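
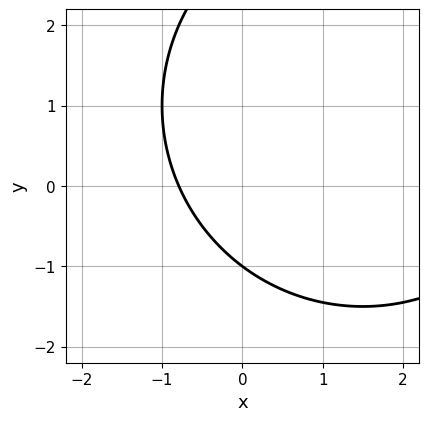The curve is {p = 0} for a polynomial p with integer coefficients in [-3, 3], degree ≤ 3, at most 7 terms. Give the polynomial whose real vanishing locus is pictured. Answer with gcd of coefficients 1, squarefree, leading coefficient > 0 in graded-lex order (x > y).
x^2 + y^2 - 3*x - 2*y - 3

Degree: no degree-1 curve has this shape, so deg p = 2.
Checking where it meets the axes: one y-axis crossing is at y = -1.
Together with the visible shape, these determine p as stated.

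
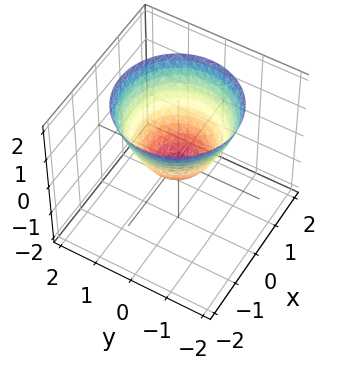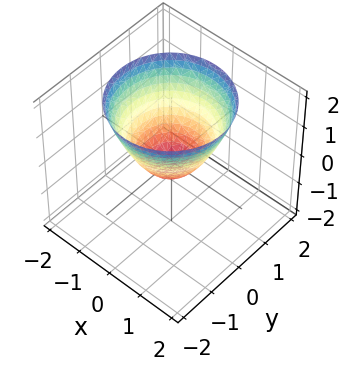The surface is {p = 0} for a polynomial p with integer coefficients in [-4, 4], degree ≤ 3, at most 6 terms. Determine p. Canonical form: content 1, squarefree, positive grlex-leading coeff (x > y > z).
3*x^2 + 3*y^2 - 3*z - 1

(a) deg p = 2.
(b) Symmetry: the z-axis is an axis of rotation, so x and y enter only as x² + y².
(c) Checking where it meets the axes: a circular section at z = 2 has radius between 1 and 2.
(d) Assembling these constraints gives the stated polynomial.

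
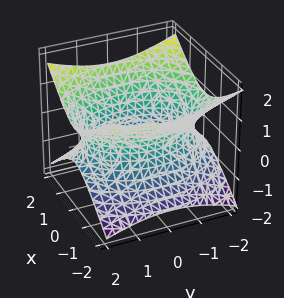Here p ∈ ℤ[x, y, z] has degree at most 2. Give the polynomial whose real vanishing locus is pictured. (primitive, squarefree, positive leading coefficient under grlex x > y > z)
2*x^2 + y^2 - 3*z^2 - 3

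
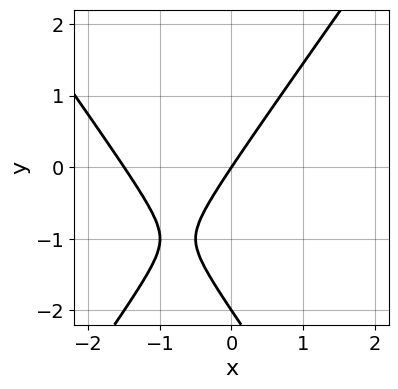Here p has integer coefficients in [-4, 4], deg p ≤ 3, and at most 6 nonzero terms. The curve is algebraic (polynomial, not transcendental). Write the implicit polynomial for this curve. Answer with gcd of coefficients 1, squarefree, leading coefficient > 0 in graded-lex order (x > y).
1. Degree: no degree-1 curve has this shape, so deg p = 2.
2. Against the integer gridlines: the y-axis gridline crossings are at y ∈ {-2, 0}; one x-axis crossing is at x = 0.
3. Putting this together gives p.

2*x^2 - y^2 + 3*x - 2*y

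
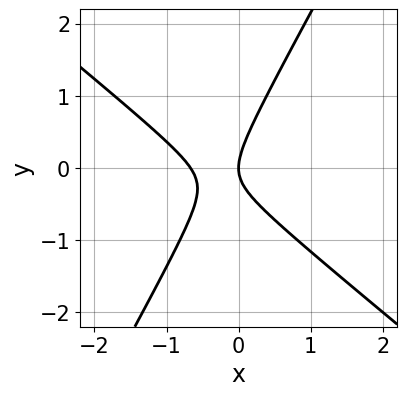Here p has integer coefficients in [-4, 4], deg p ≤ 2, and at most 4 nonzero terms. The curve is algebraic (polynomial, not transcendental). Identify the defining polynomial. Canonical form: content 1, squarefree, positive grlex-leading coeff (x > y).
(a) The degree is 2 — no degree-1 curve has this shape.
(b) Reading off the gridlines: it crosses the y-axis at the gridline y = 0; it crosses the x-axis at the gridline x = 0.
(c) The integer polynomial consistent with all of this is the stated p.

3*x^2 + 2*x*y - 2*y^2 + 2*x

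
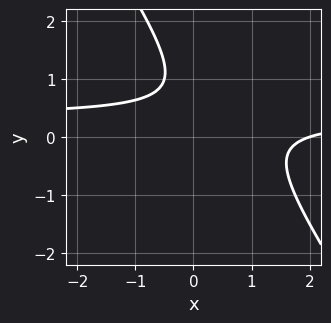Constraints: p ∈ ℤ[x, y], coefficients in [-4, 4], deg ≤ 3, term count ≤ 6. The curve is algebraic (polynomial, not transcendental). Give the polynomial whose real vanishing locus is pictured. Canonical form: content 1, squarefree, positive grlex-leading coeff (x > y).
3*x*y + 2*y^2 - x - 3*y + 2

(a) deg p = 2. A generic line meets the curve in up to 2 points.
(b) From the visible intercepts: one x-axis crossing is at x = 2; it misses every integer gridline on the y-axis.
(c) The integer polynomial consistent with all of this is the stated p.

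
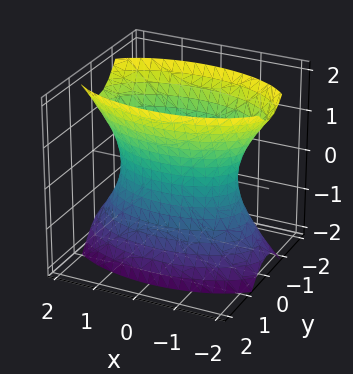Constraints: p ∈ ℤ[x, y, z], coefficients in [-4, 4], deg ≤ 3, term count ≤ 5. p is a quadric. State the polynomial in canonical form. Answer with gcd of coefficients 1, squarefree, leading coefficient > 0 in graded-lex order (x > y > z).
(a) Degree: one connected sheet with a waist; a quadric, so deg p = 2.
(b) Symmetries: the y ↦ −y reflection is a symmetry, so y appears only in even powers; mirror symmetry x ↦ −x ⇒ only even powers of x; the z ↦ −z reflection is a symmetry, so z appears only in even powers.
(c) Observable constraints: the surface avoids every integer z-axis point in the box.
(d) Together with the visible shape, these determine p as stated.

x^2 + 3*y^2 - z^2 - 2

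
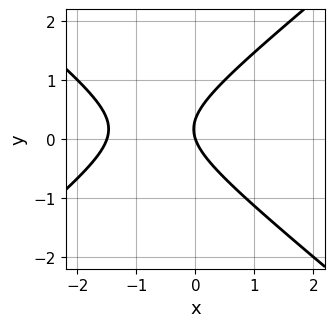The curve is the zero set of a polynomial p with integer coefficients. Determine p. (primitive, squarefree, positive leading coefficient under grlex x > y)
2*x^2 - 3*y^2 + 3*x + y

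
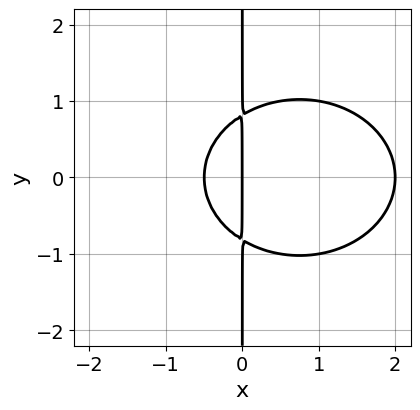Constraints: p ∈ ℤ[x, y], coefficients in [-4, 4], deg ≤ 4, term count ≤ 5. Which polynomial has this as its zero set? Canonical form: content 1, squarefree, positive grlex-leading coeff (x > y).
The degree is 3 — the shape is more complex than any degree-2 curve.
Symmetries: it's symmetric under y → −y, forcing even powers of y.
Reading off the gridlines: the x-axis gridline crossings are at x ∈ {0, 2}; every point of the y-axis in the box is on the curve.
The integer polynomial consistent with all of this is the stated p.

2*x^3 + 3*x*y^2 - 3*x^2 - 2*x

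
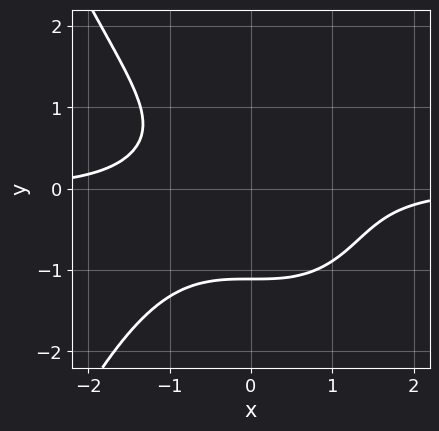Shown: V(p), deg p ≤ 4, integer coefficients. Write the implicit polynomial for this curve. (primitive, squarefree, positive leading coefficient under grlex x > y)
2*x^3*y + 3*y^3 - y + 3

deg p = 4. A generic line meets the curve in up to 4 points.
Observable constraints: the curve avoids every integer x-axis point in the box.
Together with the visible shape, these determine p as stated.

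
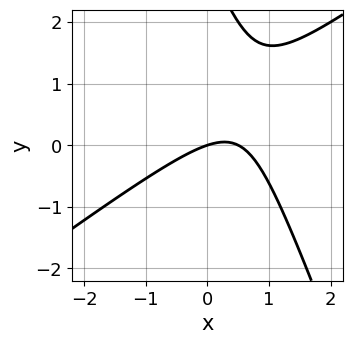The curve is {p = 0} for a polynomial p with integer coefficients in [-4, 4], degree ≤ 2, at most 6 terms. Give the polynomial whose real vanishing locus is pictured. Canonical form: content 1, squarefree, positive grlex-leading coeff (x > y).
2*x^2 - 2*x*y - y^2 - x + 3*y

Degree: a generic line meets the curve in up to 2 points, so deg p = 2.
From the visible intercepts: one x-axis crossing is at x = 0; it meets the y-axis at y = 0 (among the integer gridlines).
These observations pin down the coefficients.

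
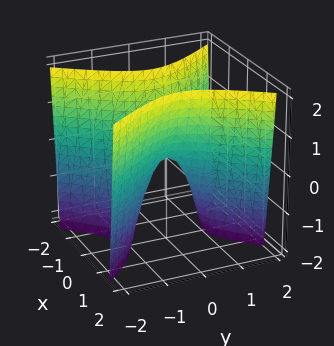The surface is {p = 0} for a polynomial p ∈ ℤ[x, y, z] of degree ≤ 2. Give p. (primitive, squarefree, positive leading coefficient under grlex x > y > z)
First, deg p = 2. A saddle surface; a quadric.
Then, symmetries: the x ↦ −x reflection is a symmetry, so x appears only in even powers; mirror symmetry y ↦ −y ⇒ only even powers of y.
Next, from the axis intercepts and sections: it crosses the y-axis at the gridline y = 0; it meets the x-axis at x = 0 (among the integer gridlines).
Finally, together with the visible shape, these determine p as stated.

3*x^2 - 2*y^2 - z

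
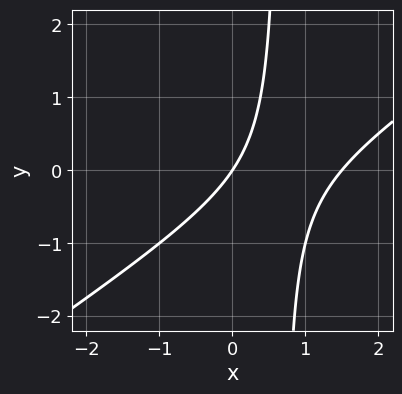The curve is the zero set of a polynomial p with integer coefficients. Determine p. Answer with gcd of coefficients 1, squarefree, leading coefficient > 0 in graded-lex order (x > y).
1. Degree: no degree-1 curve has this shape, so deg p = 2.
2. Checking where it meets the axes: one x-axis crossing is at x = 0; it crosses the y-axis at the gridline y = 0.
3. Together with the visible shape, these determine p as stated.

2*x^2 - 3*x*y - 3*x + 2*y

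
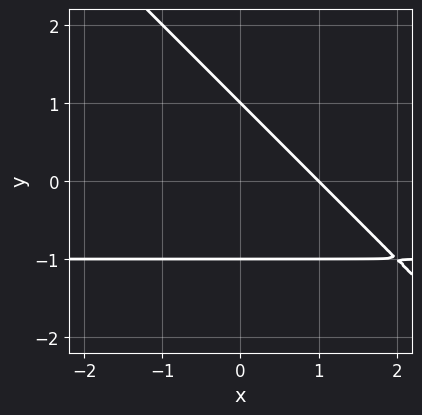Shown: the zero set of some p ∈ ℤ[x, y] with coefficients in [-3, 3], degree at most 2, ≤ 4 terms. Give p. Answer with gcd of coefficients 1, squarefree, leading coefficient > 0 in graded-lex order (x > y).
(a) Degree: no degree-1 curve has this shape, so deg p = 2.
(b) From the visible intercepts: among the integer gridlines, it crosses the y-axis at y ∈ {-1, 1}; it meets the x-axis at x = 1 (among the integer gridlines).
(c) Solving for integer coefficients yields p as stated.

x*y + y^2 + x - 1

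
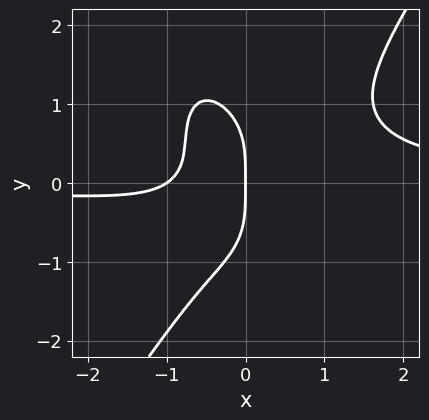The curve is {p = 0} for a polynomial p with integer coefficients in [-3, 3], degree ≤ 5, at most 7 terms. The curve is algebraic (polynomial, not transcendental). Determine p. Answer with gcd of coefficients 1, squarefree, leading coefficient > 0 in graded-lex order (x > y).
3*x^3*y - y^4 - 2*x*y^2 - 2*x^2 - 2*x

Degree: a generic line meets the curve in up to 4 points, so deg p = 4.
Against the integer gridlines: the x-axis gridline crossings are at x ∈ {-1, 0}; it crosses the y-axis at the gridline y = 0.
Putting this together gives p.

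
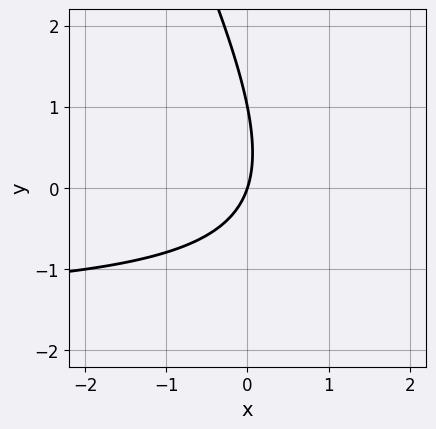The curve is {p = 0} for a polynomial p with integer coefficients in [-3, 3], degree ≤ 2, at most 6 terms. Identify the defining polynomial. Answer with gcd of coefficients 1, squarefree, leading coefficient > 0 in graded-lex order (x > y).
The degree is 2 — a generic line meets the curve in up to 2 points.
Reading off the gridlines: the y-axis gridline crossings are at y ∈ {0, 1}; it meets the x-axis at x = 0 (among the integer gridlines).
Together with the visible shape, these determine p as stated.

2*x*y + y^2 + 3*x - y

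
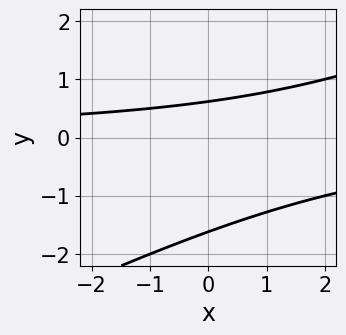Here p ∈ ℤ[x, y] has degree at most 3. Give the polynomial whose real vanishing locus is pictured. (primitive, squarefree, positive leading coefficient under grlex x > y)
x*y - 2*y^2 - 2*y + 2

First, deg p = 2.
Next, from the visible intercepts: the curve avoids every integer x-axis point in the box.
Finally, solving for integer coefficients yields p as stated.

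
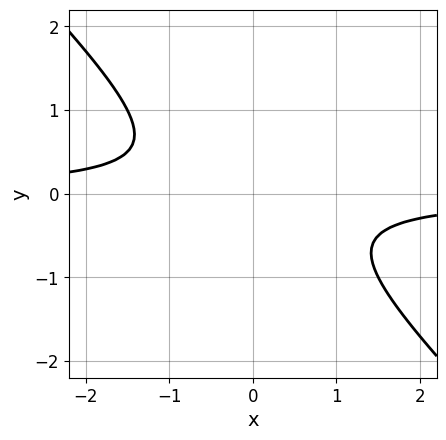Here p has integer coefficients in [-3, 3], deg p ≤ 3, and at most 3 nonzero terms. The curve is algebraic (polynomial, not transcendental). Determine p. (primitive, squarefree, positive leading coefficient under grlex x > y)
(a) Degree: no degree-1 curve has this shape, so deg p = 2.
(b) Observable constraints: it misses every integer gridline on the x-axis; the curve avoids every integer y-axis point in the box.
(c) Matching integer coefficients to the picture gives p.

2*x*y + 2*y^2 + 1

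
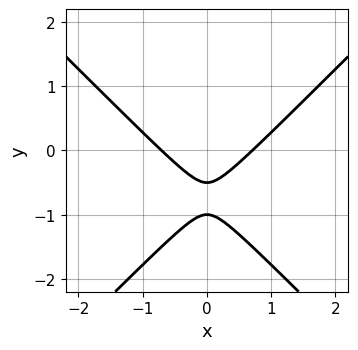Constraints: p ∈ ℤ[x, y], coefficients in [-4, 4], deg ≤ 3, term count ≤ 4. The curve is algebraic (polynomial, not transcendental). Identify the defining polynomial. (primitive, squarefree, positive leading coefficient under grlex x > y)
2*x^2 - 2*y^2 - 3*y - 1

(a) deg p = 2. A generic line meets the curve in up to 2 points.
(b) Symmetries: mirror symmetry x ↦ −x ⇒ only even powers of x.
(c) Checking where it meets the axes: it crosses the y-axis at the gridline y = -1.
(d) These observations pin down the coefficients.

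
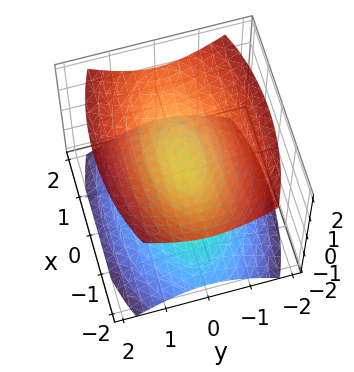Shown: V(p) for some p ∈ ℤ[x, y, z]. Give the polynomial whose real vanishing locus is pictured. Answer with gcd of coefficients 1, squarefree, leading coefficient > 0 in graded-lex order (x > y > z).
I count 2 distinct pieces. Treating them together as one polynomial.
deg p = 2. Two separate bowl-shaped sheets opening away from each other; a quadric.
Symmetries: the z ↦ −z reflection is a symmetry, so z appears only in even powers; it's symmetric under x → −x, forcing even powers of x; it's symmetric under y → −y, forcing even powers of y.
Checking where it meets the axes: no x-intercept at any integer in the box; it misses every integer gridline on the y-axis.
Fitting integer coefficients to these (and the overall shape) gives p.

x^2 + 3*y^2 - 3*z^2 + 1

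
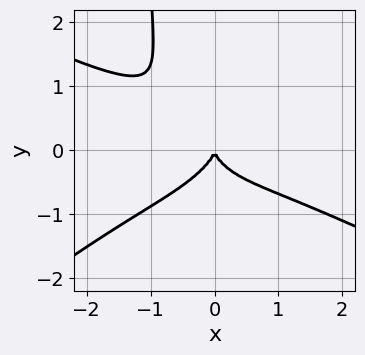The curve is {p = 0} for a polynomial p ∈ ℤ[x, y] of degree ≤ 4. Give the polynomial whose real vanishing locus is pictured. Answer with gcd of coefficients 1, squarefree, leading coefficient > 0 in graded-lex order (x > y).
(a) The degree is 4 — a generic line meets the curve in up to 4 points.
(b) Against the integer gridlines: one y-axis crossing is at y = 0; it crosses the x-axis at the gridline x = 0.
(c) Together with the visible shape, these determine p as stated.

x^4 - 3*x^2*y^2 + 2*x*y^3 + 3*y^3 + 2*x^2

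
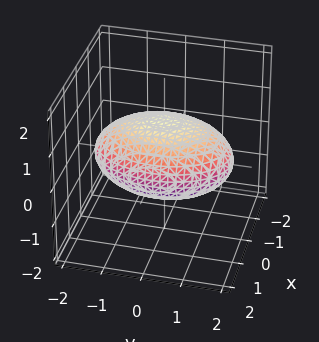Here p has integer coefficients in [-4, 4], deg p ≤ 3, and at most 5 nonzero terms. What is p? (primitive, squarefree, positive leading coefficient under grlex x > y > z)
The degree is 2 — a closed, bounded, convex surface; a quadric.
Symmetries: it's symmetric under y → −y, forcing even powers of y; it's symmetric under z → −z, forcing even powers of z; the x ↦ −x reflection is a symmetry, so x appears only in even powers.
From the visible intercepts: among the integer gridlines, it crosses the z-axis at z ∈ {-1, 1}.
These observations pin down the coefficients.

2*x^2 + y^2 + 3*z^2 - 3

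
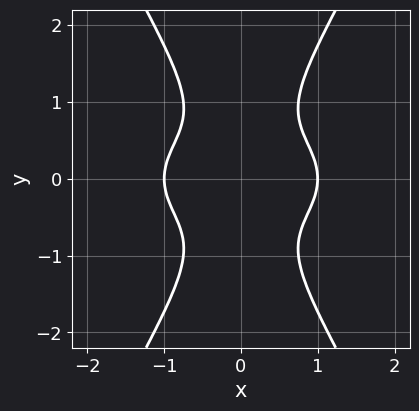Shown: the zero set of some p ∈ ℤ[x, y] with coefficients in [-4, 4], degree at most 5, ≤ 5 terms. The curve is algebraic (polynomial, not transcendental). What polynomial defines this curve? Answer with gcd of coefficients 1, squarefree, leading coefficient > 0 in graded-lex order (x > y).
x^4 + 3*x^2*y^2 - y^4 - 1

(a) The degree is 4 — no degree-3 curve has this shape.
(b) Symmetries: mirror symmetry x ↦ −x ⇒ only even powers of x; it's symmetric under y → −y, forcing even powers of y.
(c) Against the integer gridlines: no y-intercept at any integer in the box; among the integer gridlines, it crosses the x-axis at x ∈ {-1, 1}.
(d) Fitting integer coefficients to these (and the overall shape) gives p.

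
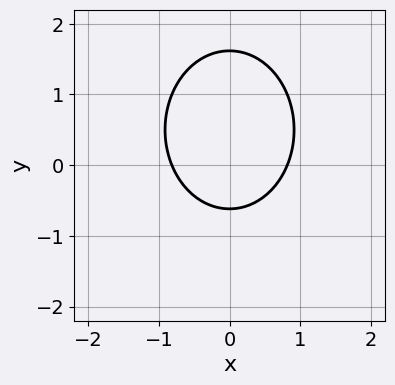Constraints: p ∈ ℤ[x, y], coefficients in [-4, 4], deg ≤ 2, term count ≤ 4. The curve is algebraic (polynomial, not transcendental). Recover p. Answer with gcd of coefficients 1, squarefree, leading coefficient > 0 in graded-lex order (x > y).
deg p = 2. A generic line meets the curve in up to 2 points.
Symmetries: mirror symmetry x ↦ −x ⇒ only even powers of x.
Fitting integer coefficients to these (and the overall shape) gives p.

3*x^2 + 2*y^2 - 2*y - 2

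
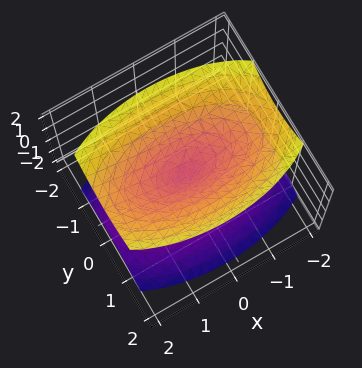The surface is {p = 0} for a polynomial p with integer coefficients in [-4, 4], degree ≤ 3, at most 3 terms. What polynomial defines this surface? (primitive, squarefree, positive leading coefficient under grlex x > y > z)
The picture has 2 separate pieces. Treating them together as one polynomial.
Degree: a double cone through the origin; a quadric, so deg p = 2.
Symmetries: mirror symmetry z ↦ −z ⇒ only even powers of z; it's symmetric under y → −y, forcing even powers of y; it's symmetric under x → −x, forcing even powers of x.
Observable constraints: it meets the y-axis at y = 0 (among the integer gridlines); it crosses the x-axis at the gridline x = 0; it meets the z-axis at z = 0 (among the integer gridlines).
These observations pin down the coefficients.

x^2 + 3*y^2 - 2*z^2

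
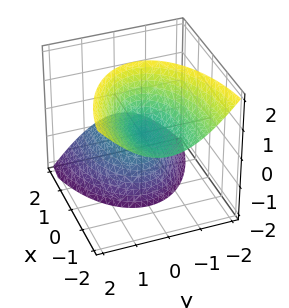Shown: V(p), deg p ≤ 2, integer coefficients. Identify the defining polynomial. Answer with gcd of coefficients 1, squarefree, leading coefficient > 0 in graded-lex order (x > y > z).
(a) I count 2 distinct pieces. They look like related sheets of one shape, so recover p as a whole.
(b) deg p = 2. The shape is more complex than any degree-1 surface.
(c) From the axis intercepts and sections: it crosses the z-axis at the gridline z = 0; it crosses the x-axis at the gridline x = 0; one y-axis crossing is at y = 0.
(d) Together with the visible shape, these determine p as stated.

x^2 + 3*x*z + 3*y^2 - z^2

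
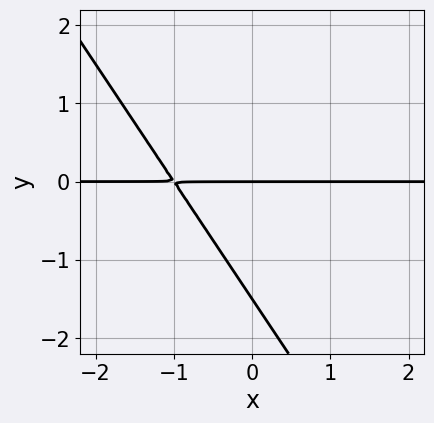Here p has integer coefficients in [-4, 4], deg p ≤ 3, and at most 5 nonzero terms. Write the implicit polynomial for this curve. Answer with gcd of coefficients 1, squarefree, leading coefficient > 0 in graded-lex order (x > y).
3*x*y + 2*y^2 + 3*y

(a) Degree: a generic line meets the curve in up to 2 points, so deg p = 2.
(b) Against the integer gridlines: the visible x-axis segment lies entirely on the curve; one y-axis crossing is at y = 0.
(c) Together with the visible shape, these determine p as stated.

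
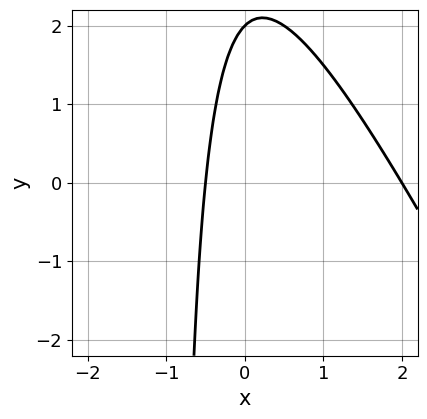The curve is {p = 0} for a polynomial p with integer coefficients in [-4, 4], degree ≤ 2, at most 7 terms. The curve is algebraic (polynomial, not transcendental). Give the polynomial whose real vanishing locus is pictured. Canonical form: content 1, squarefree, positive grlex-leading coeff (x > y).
First, deg p = 2.
Then, from the visible intercepts: it crosses the y-axis at the gridline y = 2; it meets the x-axis at x = 2 (among the integer gridlines).
Finally, together with the visible shape, these determine p as stated.

2*x^2 + x*y - 3*x + y - 2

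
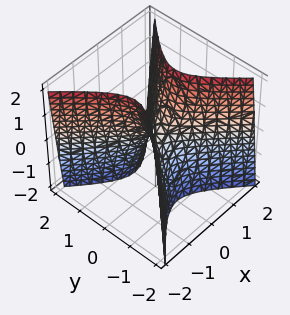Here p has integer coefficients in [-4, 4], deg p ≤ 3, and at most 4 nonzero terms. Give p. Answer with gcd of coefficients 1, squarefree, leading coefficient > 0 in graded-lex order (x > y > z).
(a) The degree is 2 — a saddle surface; a quadric.
(b) Symmetries: mirror symmetry x ↦ −x ⇒ only even powers of x; it's symmetric under y → −y, forcing even powers of y.
(c) From the axis intercepts and sections: it crosses the z-axis at the gridline z = 0; it meets the x-axis at x = 0 (among the integer gridlines); it crosses the y-axis at the gridline y = 0.
(d) Solving for integer coefficients yields p as stated.

3*x^2 - 3*y^2 - z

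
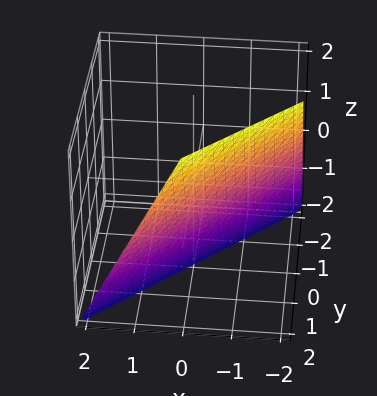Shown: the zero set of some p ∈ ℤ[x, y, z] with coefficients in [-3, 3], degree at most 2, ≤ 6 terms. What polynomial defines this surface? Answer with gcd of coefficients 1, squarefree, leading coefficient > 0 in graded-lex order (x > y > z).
First, deg p = 1. Every cross-section is a straight line — this is a plane.
Next, from the visible intercepts: it meets the z-axis at z = -2 (among the integer gridlines); it crosses the y-axis at the gridline y = 1; it meets the x-axis at x = -1 (among the integer gridlines).
Finally, fitting integer coefficients to these (and the overall shape) gives p.

2*x - 2*y + z + 2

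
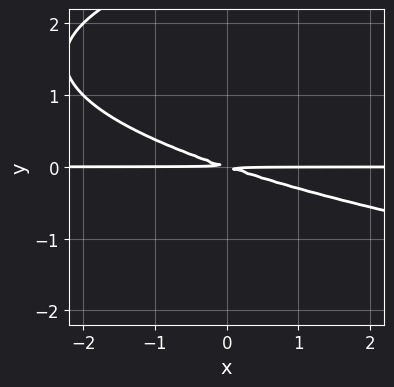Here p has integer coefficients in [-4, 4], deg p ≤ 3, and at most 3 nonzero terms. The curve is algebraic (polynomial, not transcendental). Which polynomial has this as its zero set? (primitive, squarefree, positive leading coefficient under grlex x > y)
y^3 - x*y - 3*y^2

The degree is 3 — the shape is more complex than any degree-2 curve.
From the visible intercepts: every point of the x-axis in the box is on the curve.
Assembling these constraints gives the stated polynomial.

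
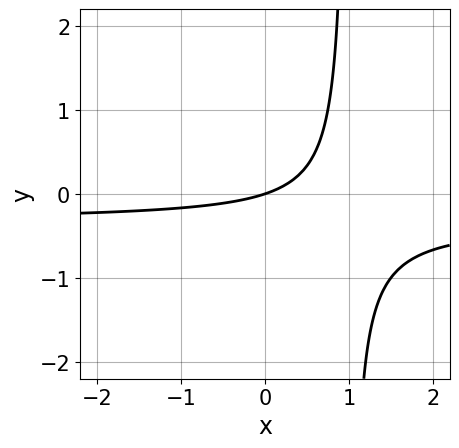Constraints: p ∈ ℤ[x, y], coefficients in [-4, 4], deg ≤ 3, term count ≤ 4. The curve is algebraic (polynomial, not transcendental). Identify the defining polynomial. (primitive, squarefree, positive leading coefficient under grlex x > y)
3*x*y + x - 3*y

First, degree: no degree-1 curve has this shape, so deg p = 2.
Next, reading off the gridlines: it crosses the y-axis at the gridline y = 0; it crosses the x-axis at the gridline x = 0.
Finally, the integer polynomial consistent with all of this is the stated p.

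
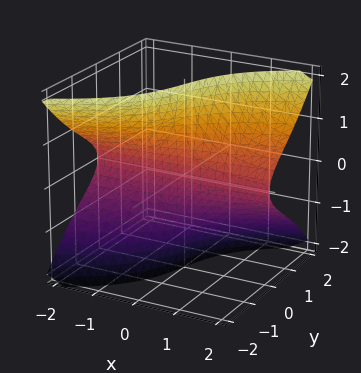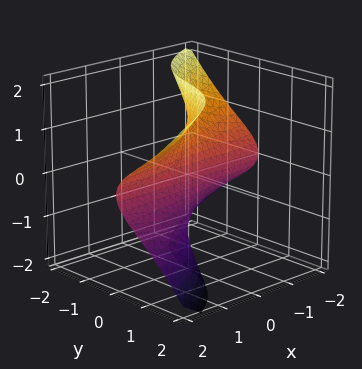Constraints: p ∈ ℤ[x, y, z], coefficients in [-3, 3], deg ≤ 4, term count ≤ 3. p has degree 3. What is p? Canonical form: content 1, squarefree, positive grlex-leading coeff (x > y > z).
2*x*z^2 - y^3 - 3*y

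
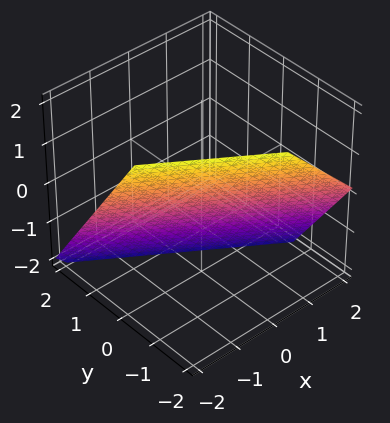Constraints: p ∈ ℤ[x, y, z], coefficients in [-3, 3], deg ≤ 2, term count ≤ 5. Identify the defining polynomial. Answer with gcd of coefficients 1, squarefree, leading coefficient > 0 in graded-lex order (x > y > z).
(a) The degree is 1 — every cross-section is a straight line — this is a plane.
(b) Observable constraints: it meets the z-axis at z = -1 (among the integer gridlines); it meets the x-axis at x = -1 (among the integer gridlines).
(c) Solving for integer coefficients yields p as stated.

2*x + 3*y + 2*z + 2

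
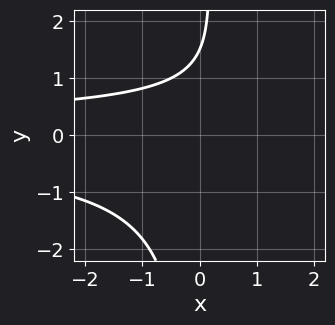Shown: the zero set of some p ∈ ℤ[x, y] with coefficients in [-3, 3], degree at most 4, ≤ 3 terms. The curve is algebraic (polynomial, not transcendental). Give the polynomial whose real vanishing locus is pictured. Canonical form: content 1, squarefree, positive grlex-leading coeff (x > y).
(a) The degree is 3 — a generic line meets the curve in up to 3 points.
(b) From the visible intercepts: the curve avoids every integer x-axis point in the box.
(c) Fitting integer coefficients to these (and the overall shape) gives p.

2*x*y^2 - 2*y + 3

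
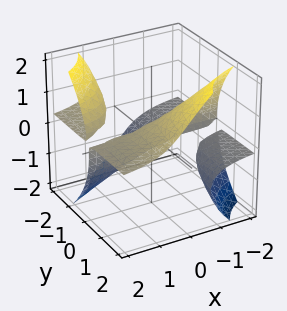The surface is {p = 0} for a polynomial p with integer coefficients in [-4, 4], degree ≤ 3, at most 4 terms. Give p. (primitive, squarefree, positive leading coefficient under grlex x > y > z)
2*x*y*z + z^3 - y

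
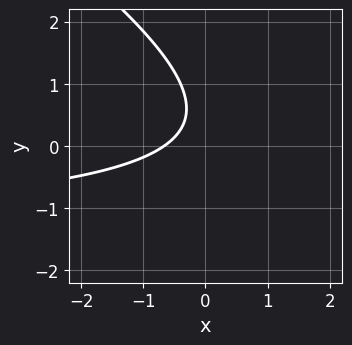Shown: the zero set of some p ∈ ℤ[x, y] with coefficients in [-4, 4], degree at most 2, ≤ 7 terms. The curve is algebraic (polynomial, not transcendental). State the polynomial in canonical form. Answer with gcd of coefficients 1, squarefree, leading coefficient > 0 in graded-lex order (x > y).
2*x*y + 3*y^2 + 3*x - 3*y + 2

(a) Degree: a generic line meets the curve in up to 2 points, so deg p = 2.
(b) Against the integer gridlines: it misses every integer gridline on the y-axis.
(c) Putting this together gives p.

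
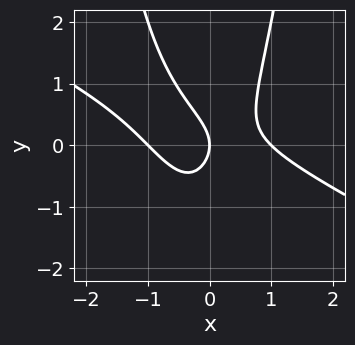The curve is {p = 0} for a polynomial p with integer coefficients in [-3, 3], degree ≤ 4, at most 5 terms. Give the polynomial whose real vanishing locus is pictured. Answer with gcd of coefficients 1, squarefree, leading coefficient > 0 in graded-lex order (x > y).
1. Degree: a generic line meets the curve in up to 3 points, so deg p = 3.
2. Against the integer gridlines: it meets the y-axis at y = 0 (among the integer gridlines); the x-axis gridline crossings are at x ∈ {-1, 0, 1}.
3. Assembling these constraints gives the stated polynomial.

x^3 + 2*x^2*y - y^2 - x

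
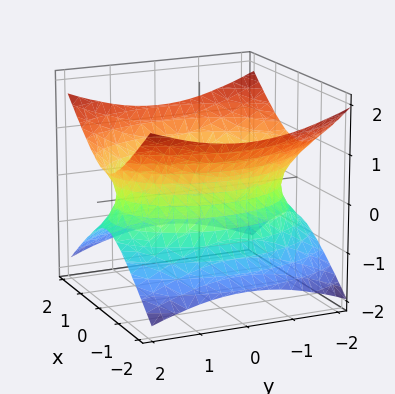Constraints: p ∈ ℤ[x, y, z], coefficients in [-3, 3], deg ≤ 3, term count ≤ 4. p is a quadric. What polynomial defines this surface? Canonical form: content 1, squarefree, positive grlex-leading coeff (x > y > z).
(a) The degree is 2 — one connected sheet with a waist; a quadric.
(b) Symmetries: the y ↦ −y reflection is a symmetry, so y appears only in even powers; the z ↦ −z reflection is a symmetry, so z appears only in even powers; mirror symmetry x ↦ −x ⇒ only even powers of x.
(c) Observable constraints: it misses every integer gridline on the z-axis.
(d) Fitting integer coefficients to these (and the overall shape) gives p.

2*x^2 + y^2 - 3*z^2 - 3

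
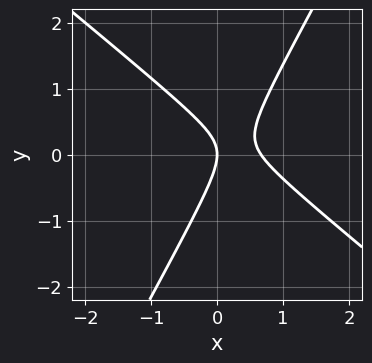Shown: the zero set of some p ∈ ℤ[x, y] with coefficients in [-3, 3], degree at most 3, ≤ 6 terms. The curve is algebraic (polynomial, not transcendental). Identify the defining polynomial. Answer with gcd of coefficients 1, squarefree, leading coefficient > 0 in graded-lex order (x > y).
1. The degree is 2 — the shape is more complex than any degree-1 curve.
2. From the axis intercepts and sections: one y-axis crossing is at y = 0; it meets the x-axis at x = 0 (among the integer gridlines).
3. Fitting integer coefficients to these (and the overall shape) gives p.

3*x^2 + 2*x*y - 2*y^2 - 2*x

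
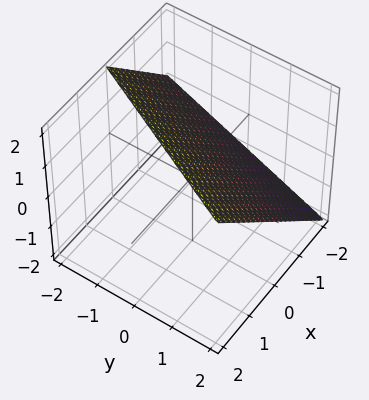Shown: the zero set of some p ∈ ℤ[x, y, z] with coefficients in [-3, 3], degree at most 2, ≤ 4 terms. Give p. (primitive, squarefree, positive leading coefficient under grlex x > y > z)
1. The degree is 1 — every cross-section is a straight line — this is a plane.
2. Against the integer gridlines: it crosses the x-axis at the gridline x = -1; it meets the z-axis at z = 1 (among the integer gridlines); one y-axis crossing is at y = 2.
3. Solving for integer coefficients yields p as stated.

2*x - y - 2*z + 2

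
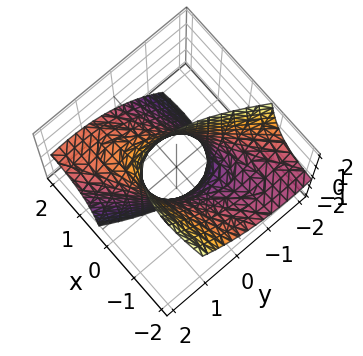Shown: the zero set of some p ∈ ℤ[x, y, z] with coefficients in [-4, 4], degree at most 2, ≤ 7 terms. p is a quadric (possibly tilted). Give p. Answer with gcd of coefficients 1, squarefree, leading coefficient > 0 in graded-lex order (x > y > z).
The degree is 2 — no degree-1 surface has this shape.
Reading off the gridlines: the surface avoids every integer z-axis point in the box; among the integer gridlines, it crosses the y-axis at y ∈ {-1, 1}.
The integer polynomial consistent with all of this is the stated p.

x^2 - 3*x*y + 3*x*z + 2*y^2 - 2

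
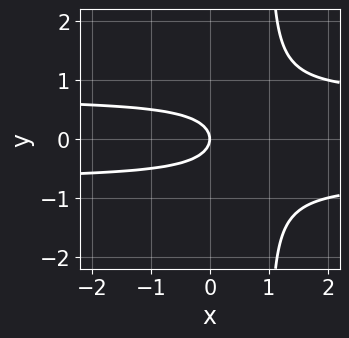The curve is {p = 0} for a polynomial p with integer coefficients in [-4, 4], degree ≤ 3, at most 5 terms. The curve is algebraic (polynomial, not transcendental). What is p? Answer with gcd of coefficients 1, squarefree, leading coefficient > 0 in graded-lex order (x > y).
2*x*y^2 - 2*y^2 - x

First, degree: a generic line meets the curve in up to 3 points, so deg p = 3.
Next, symmetries: it's symmetric under y → −y, forcing even powers of y.
Then, from the axis intercepts and sections: one x-axis crossing is at x = 0; it meets the y-axis at y = 0 (among the integer gridlines).
Finally, solving for integer coefficients yields p as stated.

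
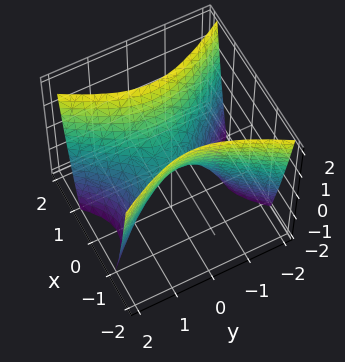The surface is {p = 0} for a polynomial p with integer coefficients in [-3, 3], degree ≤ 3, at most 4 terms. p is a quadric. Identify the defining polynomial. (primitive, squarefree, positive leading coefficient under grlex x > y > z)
First, deg p = 2. A hyperbolic paraboloid; a quadric.
Next, symmetries: mirror symmetry x ↦ −x ⇒ only even powers of x; mirror symmetry y ↦ −y ⇒ only even powers of y.
Then, reading off the gridlines: one z-axis crossing is at z = 0; it meets the y-axis at y = 0 (among the integer gridlines); it meets the x-axis at x = 0 (among the integer gridlines).
Finally, matching integer coefficients to the picture gives p.

2*x^2 - y^2 - z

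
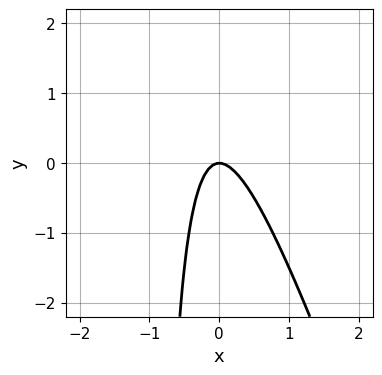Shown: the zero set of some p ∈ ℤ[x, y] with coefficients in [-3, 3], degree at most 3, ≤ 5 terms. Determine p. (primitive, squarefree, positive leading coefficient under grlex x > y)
3*x^2 + x*y + y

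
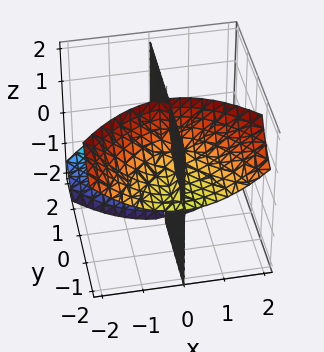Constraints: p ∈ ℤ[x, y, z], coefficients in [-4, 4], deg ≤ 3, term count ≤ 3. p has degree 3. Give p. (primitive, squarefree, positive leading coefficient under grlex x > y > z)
I count 3 distinct pieces.
Degree: a generic line meets the surface in up to 3 points, so deg p = 3.
From the axis intercepts and sections: every point of the z-axis in the box is on the surface; it crosses the x-axis at the gridline x = 0.
Solving for integer coefficients yields p as stated.

x^3 + 2*x*y*z + x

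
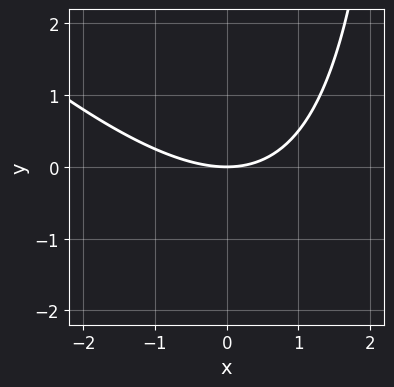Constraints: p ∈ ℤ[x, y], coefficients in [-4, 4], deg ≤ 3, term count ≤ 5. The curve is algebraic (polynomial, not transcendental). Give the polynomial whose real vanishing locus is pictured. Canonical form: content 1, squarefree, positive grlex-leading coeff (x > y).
x^2 + x*y - 3*y

Degree: a generic line meets the curve in up to 2 points, so deg p = 2.
Observable constraints: it meets the x-axis at x = 0 (among the integer gridlines); it crosses the y-axis at the gridline y = 0.
Solving for integer coefficients yields p as stated.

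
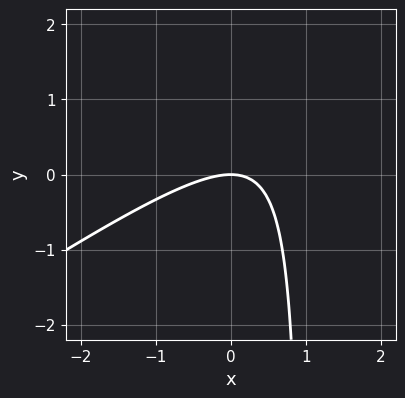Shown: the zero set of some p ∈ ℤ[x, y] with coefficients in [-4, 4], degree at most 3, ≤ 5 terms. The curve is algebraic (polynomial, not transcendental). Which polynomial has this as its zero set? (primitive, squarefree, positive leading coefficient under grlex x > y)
2*x^2 - 3*x*y + 3*y

1. deg p = 2. The shape is more complex than any degree-1 curve.
2. Reading off the gridlines: it crosses the x-axis at the gridline x = 0; it meets the y-axis at y = 0 (among the integer gridlines).
3. Putting this together gives p.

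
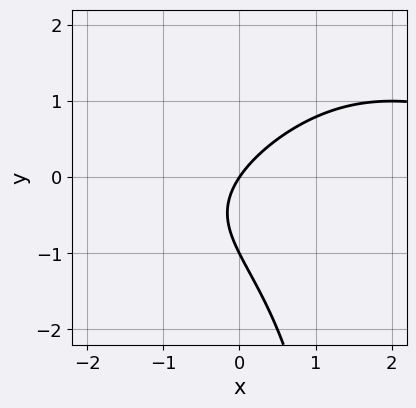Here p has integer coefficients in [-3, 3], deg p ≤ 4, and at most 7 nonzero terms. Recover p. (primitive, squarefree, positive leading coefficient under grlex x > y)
x^2*y - x*y^2 + 2*y^2 - 3*x + 2*y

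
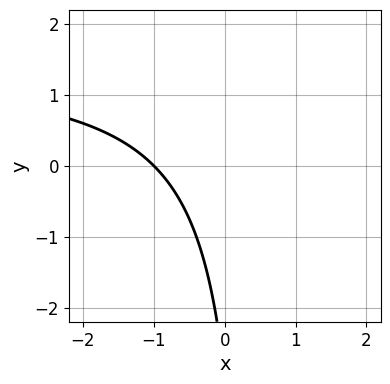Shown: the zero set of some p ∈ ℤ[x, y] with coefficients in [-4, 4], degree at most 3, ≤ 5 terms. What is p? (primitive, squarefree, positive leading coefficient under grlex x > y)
2*x*y - 3*x - y - 3

(a) deg p = 2. No degree-1 curve has this shape.
(b) Against the integer gridlines: no y-intercept at any integer in the box; one x-axis crossing is at x = -1.
(c) Solving for integer coefficients yields p as stated.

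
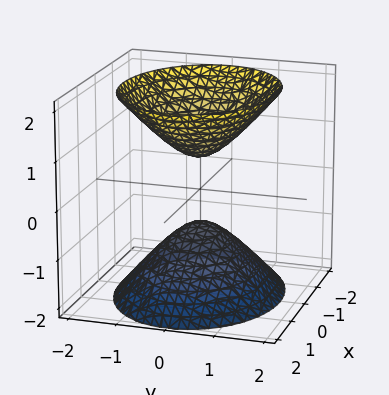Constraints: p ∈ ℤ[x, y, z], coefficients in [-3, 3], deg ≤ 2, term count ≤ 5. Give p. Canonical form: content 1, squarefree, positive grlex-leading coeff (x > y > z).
The picture has 2 separate pieces. They look like related sheets of one shape, so recover p as a whole.
deg p = 2. Two sheets facing apart; a quadric.
Symmetries: it's symmetric under x → −x, forcing even powers of x; the y ↦ −y reflection is a symmetry, so y appears only in even powers; mirror symmetry z ↦ −z ⇒ only even powers of z.
Reading off the gridlines: it misses every integer gridline on the y-axis; no x-intercept at any integer in the box.
Together with the visible shape, these determine p as stated.

2*x^2 + 3*y^2 - 2*z^2 + 1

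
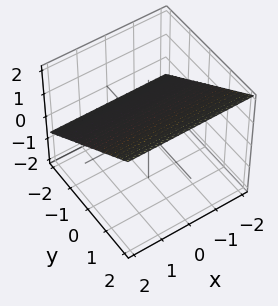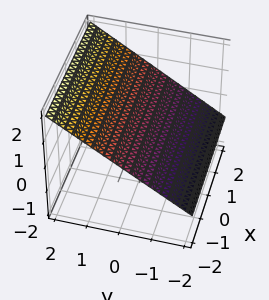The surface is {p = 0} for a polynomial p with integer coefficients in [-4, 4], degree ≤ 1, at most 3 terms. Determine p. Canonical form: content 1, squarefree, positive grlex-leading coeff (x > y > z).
2*y - 3*z + 2

(a) The degree is 1 — the surface is flat (a plane).
(b) Checking where it meets the axes: one y-axis crossing is at y = -1; it misses every integer gridline on the x-axis.
(c) The integer polynomial consistent with all of this is the stated p.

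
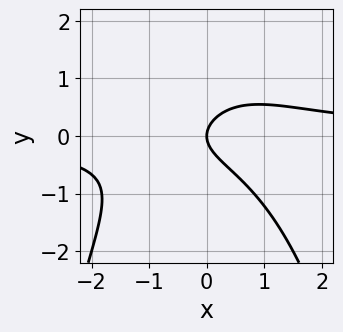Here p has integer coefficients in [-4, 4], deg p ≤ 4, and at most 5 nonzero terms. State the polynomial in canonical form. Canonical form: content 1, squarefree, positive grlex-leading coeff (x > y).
2*x^2*y + 3*y^2 - 2*x

(a) deg p = 3. The shape is more complex than any degree-2 curve.
(b) From the visible intercepts: it meets the x-axis at x = 0 (among the integer gridlines); it crosses the y-axis at the gridline y = 0.
(c) Matching integer coefficients to the picture gives p.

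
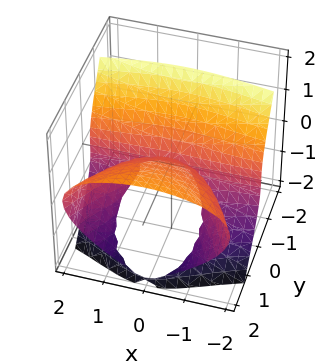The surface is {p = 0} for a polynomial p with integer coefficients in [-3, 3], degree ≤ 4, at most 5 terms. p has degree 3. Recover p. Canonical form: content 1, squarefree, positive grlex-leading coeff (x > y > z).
x^2*y + 3*y*z^2 + 2*z^3 - 2*y^2

First, degree: no degree-2 surface has this shape, so deg p = 3.
Then, from the axis intercepts and sections: it meets the z-axis at z = 0 (among the integer gridlines); the visible x-axis segment lies entirely on the surface; it meets the y-axis at y = 0 (among the integer gridlines).
Finally, fitting integer coefficients to these (and the overall shape) gives p.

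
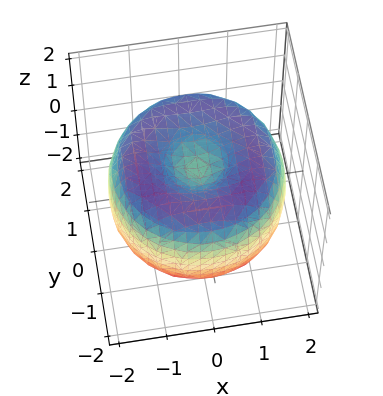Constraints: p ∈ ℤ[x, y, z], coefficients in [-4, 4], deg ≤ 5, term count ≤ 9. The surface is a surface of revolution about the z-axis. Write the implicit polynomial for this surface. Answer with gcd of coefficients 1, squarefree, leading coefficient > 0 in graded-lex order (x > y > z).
x^4 + 2*x^2*y^2 + y^4 - 3*x^2 - 3*y^2 + 2*z^2 - 1

1. deg p = 4. The shape is more complex than any degree-3 surface.
2. Symmetries: rotational symmetry about the z-axis ⇒ p depends on x, y only through x² + y².
3. From the visible intercepts: a circular section at z = -1 has radius between 0 and 1.
4. Matching integer coefficients to the picture gives p.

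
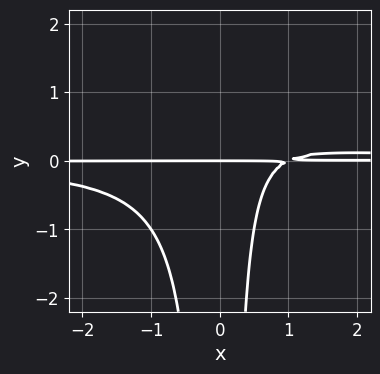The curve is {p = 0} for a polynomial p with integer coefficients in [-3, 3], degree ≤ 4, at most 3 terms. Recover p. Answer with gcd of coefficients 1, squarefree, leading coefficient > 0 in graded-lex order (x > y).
2*x^2*y^2 - x*y + y

deg p = 4. The shape is more complex than any degree-3 curve.
Against the integer gridlines: it crosses the y-axis at the gridline y = 0; the visible x-axis segment lies entirely on the curve.
Putting this together gives p.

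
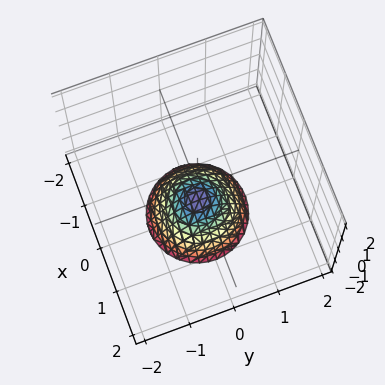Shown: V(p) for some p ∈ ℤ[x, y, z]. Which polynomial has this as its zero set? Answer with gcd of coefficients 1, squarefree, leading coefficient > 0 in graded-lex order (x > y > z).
1. deg p = 2. No degree-1 surface has this shape.
2. Symmetry: every cross-section ⟂ z is a circle, so x, y appear only via x² + y².
3. Checking where it meets the axes: a circular section at z = -2 has radius exactly 1; it meets the z-axis at z = -1 (among the integer gridlines); no x-intercept at any integer in the box; it misses every integer gridline on the y-axis.
4. Together with the visible shape, these determine p as stated.

x^2 + y^2 + z + 1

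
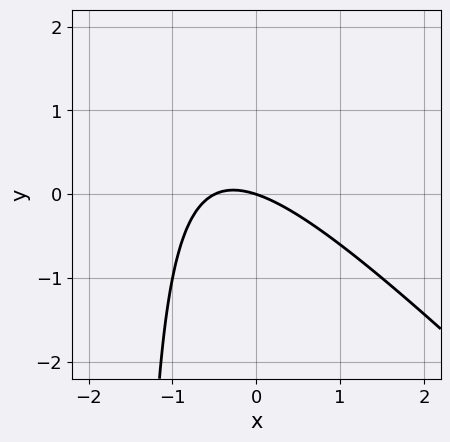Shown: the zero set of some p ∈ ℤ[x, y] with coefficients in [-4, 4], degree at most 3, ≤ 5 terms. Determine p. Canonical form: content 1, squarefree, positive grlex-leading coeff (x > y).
1. Degree: no degree-1 curve has this shape, so deg p = 2.
2. Against the integer gridlines: it crosses the y-axis at the gridline y = 0; one x-axis crossing is at x = 0.
3. Matching integer coefficients to the picture gives p.

2*x^2 + 2*x*y + x + 3*y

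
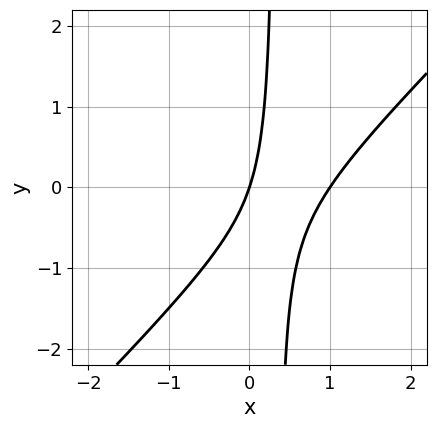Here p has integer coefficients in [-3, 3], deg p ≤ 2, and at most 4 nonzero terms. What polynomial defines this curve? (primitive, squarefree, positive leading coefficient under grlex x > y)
3*x^2 - 3*x*y - 3*x + y

(a) The degree is 2 — a generic line meets the curve in up to 2 points.
(b) Reading off the gridlines: the x-axis gridline crossings are at x ∈ {0, 1}; it meets the y-axis at y = 0 (among the integer gridlines).
(c) Solving for integer coefficients yields p as stated.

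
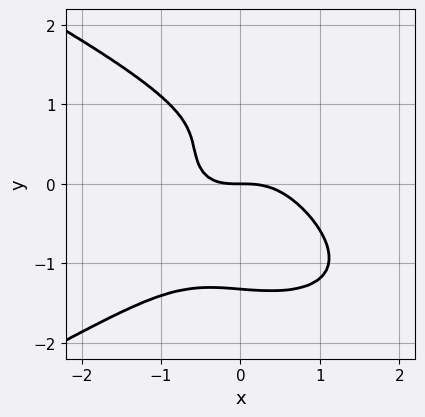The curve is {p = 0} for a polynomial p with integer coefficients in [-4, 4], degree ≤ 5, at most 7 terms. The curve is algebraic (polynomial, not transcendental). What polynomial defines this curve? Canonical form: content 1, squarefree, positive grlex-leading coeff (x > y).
(a) deg p = 4.
(b) Against the integer gridlines: it meets the y-axis at y = 0 (among the integer gridlines); one x-axis crossing is at x = 0.
(c) Solving for integer coefficients yields p as stated.

3*y^4 + 3*x^3 + x*y - 3*y^2 + 3*y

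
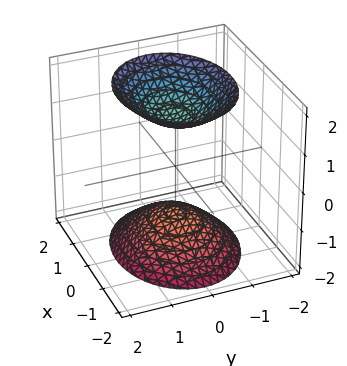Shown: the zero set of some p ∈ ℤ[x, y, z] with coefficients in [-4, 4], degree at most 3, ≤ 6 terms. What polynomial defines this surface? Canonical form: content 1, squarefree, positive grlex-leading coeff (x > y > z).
(a) I count 2 distinct pieces.
(b) Degree: two sheets facing apart; a quadric, so deg p = 2.
(c) Symmetries: the z ↦ −z reflection is a symmetry, so z appears only in even powers; it's symmetric under x → −x, forcing even powers of x; it's symmetric under y → −y, forcing even powers of y.
(d) Observable constraints: the surface avoids every integer x-axis point in the box; it misses every integer gridline on the y-axis.
(e) Together with the visible shape, these determine p as stated.

2*x^2 + 3*y^2 - 2*z^2 + 3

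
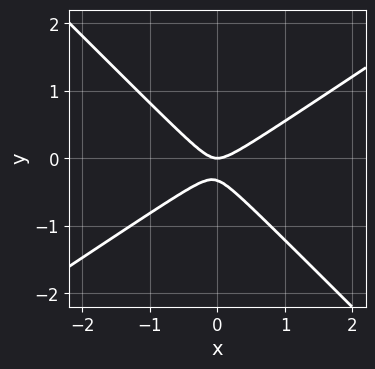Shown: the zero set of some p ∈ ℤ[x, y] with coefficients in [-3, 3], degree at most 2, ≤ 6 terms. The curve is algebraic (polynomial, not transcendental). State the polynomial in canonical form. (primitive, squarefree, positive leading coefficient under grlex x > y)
2*x^2 - x*y - 3*y^2 - y

(a) deg p = 2. The shape is more complex than any degree-1 curve.
(b) From the axis intercepts and sections: one y-axis crossing is at y = 0; it meets the x-axis at x = 0 (among the integer gridlines).
(c) Matching integer coefficients to the picture gives p.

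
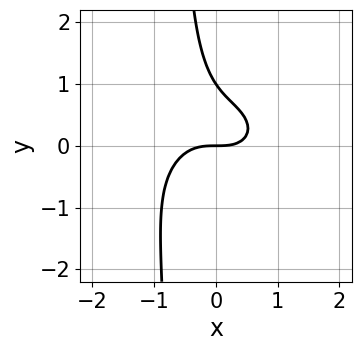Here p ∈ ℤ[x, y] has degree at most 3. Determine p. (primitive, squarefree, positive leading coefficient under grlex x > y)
First, the degree is 3 — the shape is more complex than any degree-2 curve.
Next, from the axis intercepts and sections: one x-axis crossing is at x = 0; the y-axis gridline crossings are at y ∈ {0, 1}.
Finally, these observations pin down the coefficients.

2*x^3 + 3*x*y^2 + 2*y^2 - 2*y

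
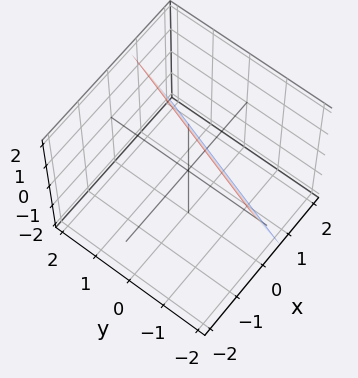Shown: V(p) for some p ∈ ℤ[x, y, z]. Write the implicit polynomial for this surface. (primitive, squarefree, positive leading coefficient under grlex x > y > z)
3*x - y + z - 2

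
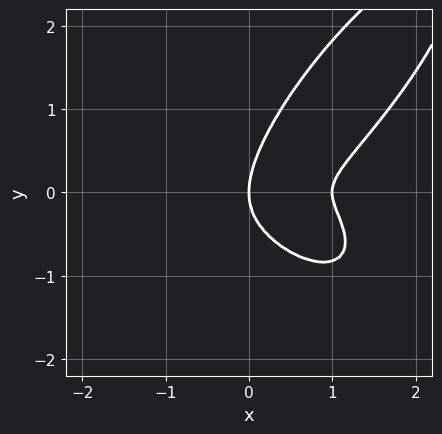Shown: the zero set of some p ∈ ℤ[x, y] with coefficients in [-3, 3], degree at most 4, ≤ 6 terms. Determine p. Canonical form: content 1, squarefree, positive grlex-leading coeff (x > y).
(a) deg p = 4.
(b) From the axis intercepts and sections: the x-axis gridline crossings are at x ∈ {0, 1}; it crosses the y-axis at the gridline y = 0.
(c) The integer polynomial consistent with all of this is the stated p.

2*x^4 - 2*x*y^3 + 2*y^4 - 2*x^3 - 3*x*y^2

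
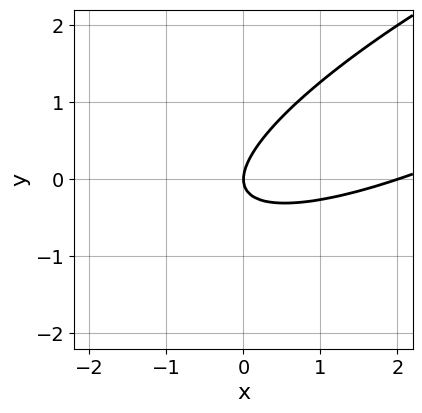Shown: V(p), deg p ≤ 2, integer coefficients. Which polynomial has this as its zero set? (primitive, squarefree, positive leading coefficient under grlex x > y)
x^2 - 3*x*y + 3*y^2 - 2*x

(a) deg p = 2.
(b) Checking where it meets the axes: it meets the y-axis at y = 0 (among the integer gridlines); among the integer gridlines, it crosses the x-axis at x ∈ {0, 2}.
(c) Solving for integer coefficients yields p as stated.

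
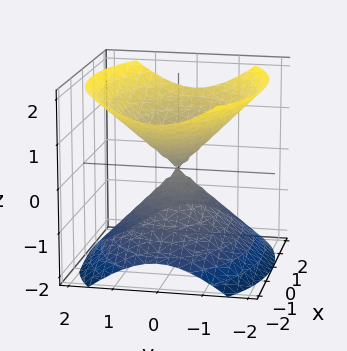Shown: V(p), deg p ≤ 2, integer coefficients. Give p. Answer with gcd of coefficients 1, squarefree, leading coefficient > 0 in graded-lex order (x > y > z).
x^2 + 2*y^2 - 2*z^2

First, the picture has 2 separate pieces. They look like related sheets of one shape, so recover p as a whole.
Then, degree: two nappes meeting at a single point; a quadric, so deg p = 2.
Next, symmetries: mirror symmetry z ↦ −z ⇒ only even powers of z; it's symmetric under x → −x, forcing even powers of x; the y ↦ −y reflection is a symmetry, so y appears only in even powers.
Next, observable constraints: one x-axis crossing is at x = 0; it meets the y-axis at y = 0 (among the integer gridlines).
Finally, fitting integer coefficients to these (and the overall shape) gives p.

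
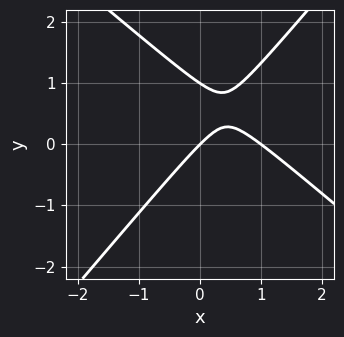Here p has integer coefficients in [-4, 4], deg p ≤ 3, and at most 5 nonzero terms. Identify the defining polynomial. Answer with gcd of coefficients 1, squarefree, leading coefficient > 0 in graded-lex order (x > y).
3*x^2 + x*y - 3*y^2 - 3*x + 3*y

The degree is 2 — the shape is more complex than any degree-1 curve.
Checking where it meets the axes: among the integer gridlines, it crosses the x-axis at x ∈ {0, 1}; among the integer gridlines, it crosses the y-axis at y ∈ {0, 1}.
Matching integer coefficients to the picture gives p.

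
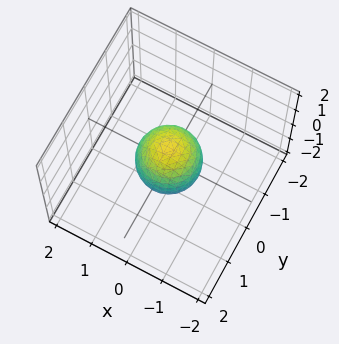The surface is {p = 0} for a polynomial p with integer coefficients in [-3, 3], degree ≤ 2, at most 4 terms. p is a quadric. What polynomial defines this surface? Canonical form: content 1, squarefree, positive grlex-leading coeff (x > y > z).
3*x^2 + 3*y^2 + 2*z^2 - 2

First, deg p = 2. A closed, bounded, convex surface; a quadric.
Next, symmetry: the z-axis is an axis of rotation, so x and y enter only as x² + y²; the z ↦ −z reflection is a symmetry, so z appears only in even powers.
Then, from the axis intercepts and sections: a circular section at z = 0 has radius between 0 and 1; the z-axis gridline crossings are at z ∈ {-1, 1}.
Finally, fitting integer coefficients to these (and the overall shape) gives p.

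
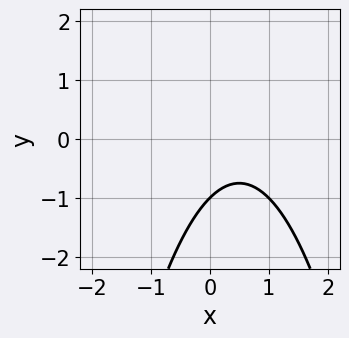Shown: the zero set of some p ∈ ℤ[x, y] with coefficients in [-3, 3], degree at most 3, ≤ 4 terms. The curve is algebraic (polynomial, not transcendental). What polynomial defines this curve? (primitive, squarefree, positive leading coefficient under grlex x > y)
Degree: the shape is more complex than any degree-1 curve, so deg p = 2.
From the visible intercepts: the curve avoids every integer x-axis point in the box; one y-axis crossing is at y = -1.
These observations pin down the coefficients.

x^2 - x + y + 1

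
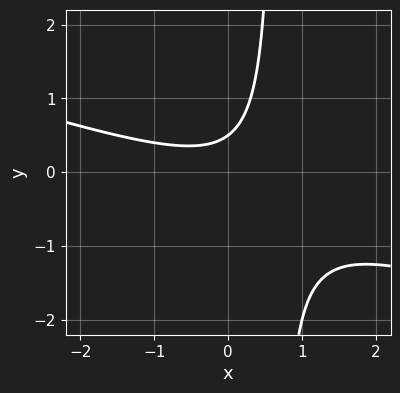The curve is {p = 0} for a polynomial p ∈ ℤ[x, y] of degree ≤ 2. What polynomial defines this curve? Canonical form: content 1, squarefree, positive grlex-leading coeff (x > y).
x^2 + 3*x*y - 2*y + 1

Degree: a generic line meets the curve in up to 2 points, so deg p = 2.
From the axis intercepts and sections: no x-intercept at any integer in the box.
These observations pin down the coefficients.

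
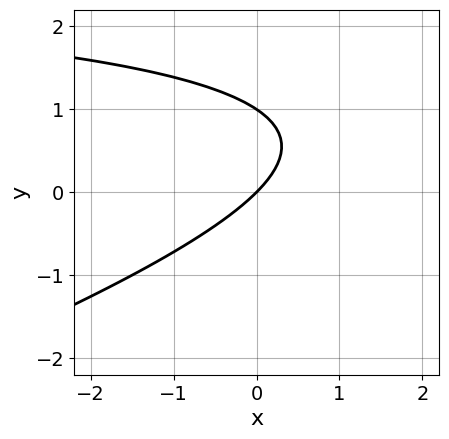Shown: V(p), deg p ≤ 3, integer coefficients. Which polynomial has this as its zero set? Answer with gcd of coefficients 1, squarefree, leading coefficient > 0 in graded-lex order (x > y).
x*y - 3*y^2 - 3*x + 3*y

First, deg p = 2. A generic line meets the curve in up to 2 points.
Then, observable constraints: it crosses the x-axis at the gridline x = 0; among the integer gridlines, it crosses the y-axis at y ∈ {0, 1}.
Finally, fitting integer coefficients to these (and the overall shape) gives p.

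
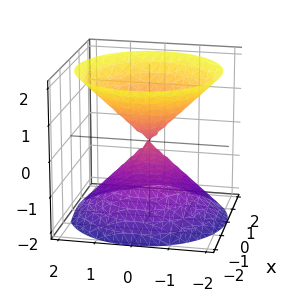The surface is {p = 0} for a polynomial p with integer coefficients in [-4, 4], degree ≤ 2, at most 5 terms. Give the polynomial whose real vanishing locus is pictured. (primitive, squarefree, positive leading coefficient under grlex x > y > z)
1. I count 2 distinct pieces. Treating them together as one polynomial.
2. The degree is 2 — two nappes meeting at a single point; a quadric.
3. Symmetries: rotational symmetry about the z-axis ⇒ p depends on x, y only through x² + y²; the z ↦ −z reflection is a symmetry, so z appears only in even powers.
4. From the visible intercepts: it meets the z-axis at z = 0 (among the integer gridlines); one x-axis crossing is at x = 0; it meets the y-axis at y = 0 (among the integer gridlines).
5. Assembling these constraints gives the stated polynomial.

x^2 + y^2 - z^2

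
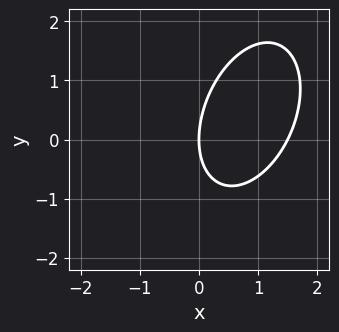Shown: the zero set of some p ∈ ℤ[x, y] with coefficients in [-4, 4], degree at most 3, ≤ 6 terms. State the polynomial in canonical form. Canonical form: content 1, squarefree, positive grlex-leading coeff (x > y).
2*x^2 - x*y + y^2 - 3*x

(a) The degree is 2 — no degree-1 curve has this shape.
(b) Checking where it meets the axes: it crosses the y-axis at the gridline y = 0; it crosses the x-axis at the gridline x = 0.
(c) Putting this together gives p.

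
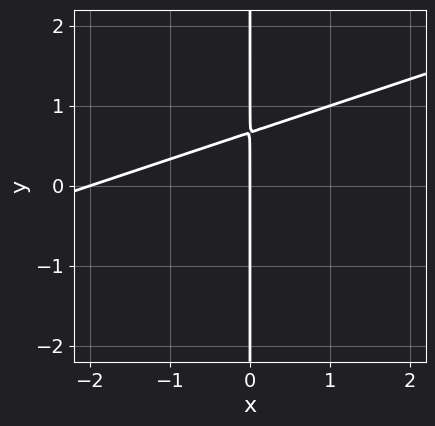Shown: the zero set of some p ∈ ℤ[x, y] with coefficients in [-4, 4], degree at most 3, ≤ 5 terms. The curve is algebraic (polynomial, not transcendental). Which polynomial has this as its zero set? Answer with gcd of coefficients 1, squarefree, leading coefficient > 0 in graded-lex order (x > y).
1. Degree: the shape is more complex than any degree-1 curve, so deg p = 2.
2. From the axis intercepts and sections: among the integer gridlines, it crosses the x-axis at x ∈ {-2, 0}; every point of the y-axis in the box is on the curve.
3. Assembling these constraints gives the stated polynomial.

x^2 - 3*x*y + 2*x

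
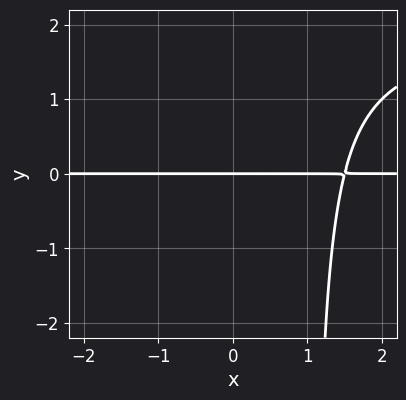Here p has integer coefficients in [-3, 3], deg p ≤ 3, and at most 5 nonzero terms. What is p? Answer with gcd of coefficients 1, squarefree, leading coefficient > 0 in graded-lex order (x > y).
x*y^2 - 2*x*y - y^2 + 3*y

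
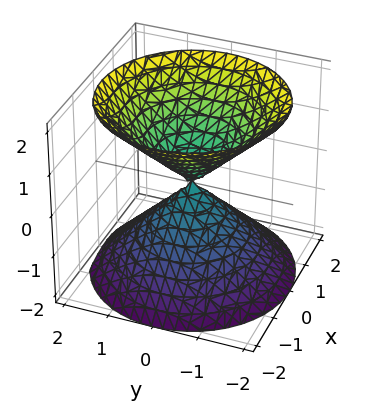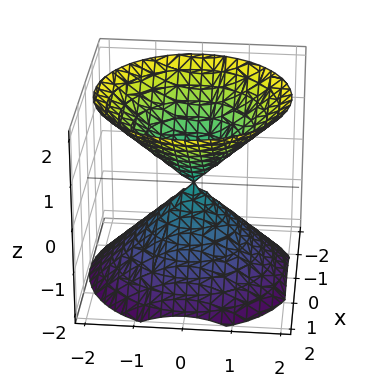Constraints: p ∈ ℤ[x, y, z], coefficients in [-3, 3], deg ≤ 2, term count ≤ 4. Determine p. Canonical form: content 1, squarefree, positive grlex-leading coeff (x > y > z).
(a) I count 2 distinct pieces.
(b) Degree: two nappes meeting at a single point; a quadric, so deg p = 2.
(c) By symmetry, the surface is invariant under rotation about z: p = q(x² + y², z); mirror symmetry z ↦ −z ⇒ only even powers of z.
(d) Against the integer gridlines: one x-axis crossing is at x = 0; one y-axis crossing is at y = 0.
(e) Together with the visible shape, these determine p as stated.

x^2 + y^2 - z^2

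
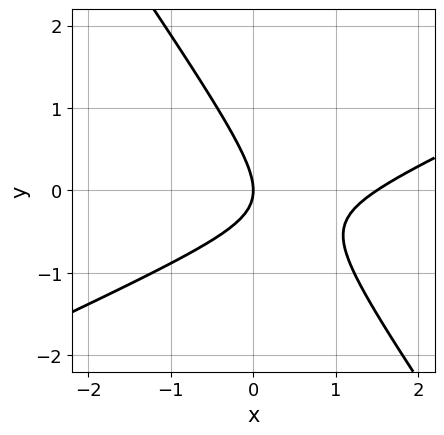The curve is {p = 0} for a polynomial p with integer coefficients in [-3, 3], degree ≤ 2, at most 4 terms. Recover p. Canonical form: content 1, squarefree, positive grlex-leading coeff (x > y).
(a) deg p = 2.
(b) From the visible intercepts: one y-axis crossing is at y = 0; it meets the x-axis at x = 0 (among the integer gridlines).
(c) The integer polynomial consistent with all of this is the stated p.

2*x^2 - 3*x*y - 3*y^2 - 3*x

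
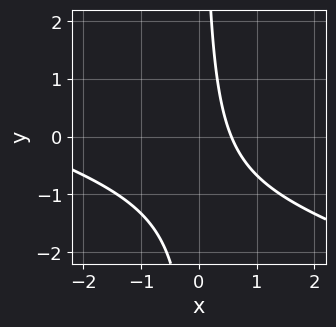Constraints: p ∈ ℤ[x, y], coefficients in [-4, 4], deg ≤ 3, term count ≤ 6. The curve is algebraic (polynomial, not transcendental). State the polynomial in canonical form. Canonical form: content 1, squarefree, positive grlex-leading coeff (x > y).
(a) deg p = 2. A generic line meets the curve in up to 2 points.
(b) Observable constraints: the curve avoids every integer y-axis point in the box.
(c) Matching integer coefficients to the picture gives p.

x^2 + 3*x*y + 3*x - 2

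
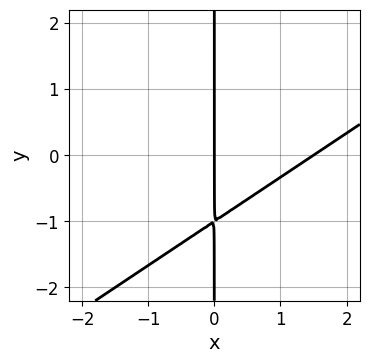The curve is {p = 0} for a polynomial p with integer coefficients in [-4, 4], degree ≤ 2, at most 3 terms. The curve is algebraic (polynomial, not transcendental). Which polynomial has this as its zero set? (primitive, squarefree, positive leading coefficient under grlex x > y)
2*x^2 - 3*x*y - 3*x

1. Degree: a generic line meets the curve in up to 2 points, so deg p = 2.
2. Against the integer gridlines: the visible y-axis segment lies entirely on the curve; it meets the x-axis at x = 0 (among the integer gridlines).
3. Together with the visible shape, these determine p as stated.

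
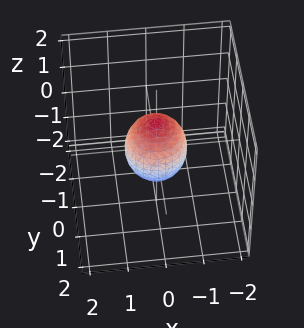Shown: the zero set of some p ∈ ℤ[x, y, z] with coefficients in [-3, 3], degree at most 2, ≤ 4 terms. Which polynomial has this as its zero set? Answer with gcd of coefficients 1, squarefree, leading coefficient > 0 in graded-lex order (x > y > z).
(a) Degree: a closed, bounded, convex surface; a quadric, so deg p = 2.
(b) Symmetries: mirror symmetry z ↦ −z ⇒ only even powers of z; the surface is invariant under rotation about z: p = q(x² + y², z).
(c) Checking where it meets the axes: a circular section at z = 0 has radius between 0 and 1; the z-axis gridline crossings are at z ∈ {-1, 1}.
(d) Fitting integer coefficients to these (and the overall shape) gives p.

3*x^2 + 3*y^2 + 2*z^2 - 2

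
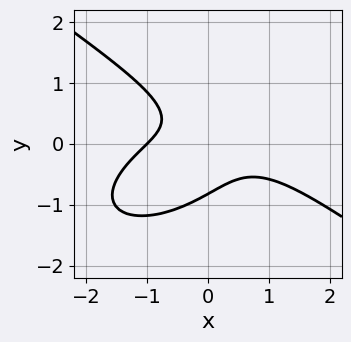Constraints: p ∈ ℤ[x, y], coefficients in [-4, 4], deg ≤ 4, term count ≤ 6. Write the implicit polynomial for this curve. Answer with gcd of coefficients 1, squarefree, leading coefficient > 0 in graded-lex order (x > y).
x^3 + 3*y^3 + 3*x*y + y^2 + 1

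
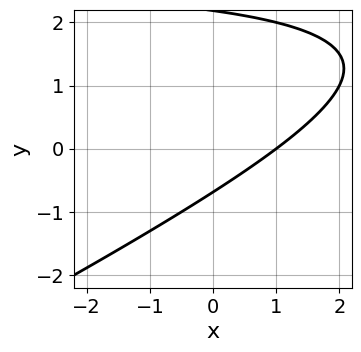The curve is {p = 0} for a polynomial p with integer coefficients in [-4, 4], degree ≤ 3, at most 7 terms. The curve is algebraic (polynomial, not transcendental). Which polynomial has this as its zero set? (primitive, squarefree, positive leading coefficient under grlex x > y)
1. deg p = 2.
2. From the visible intercepts: one x-axis crossing is at x = 1.
3. Solving for integer coefficients yields p as stated.

x*y - 2*y^2 - 3*x + 3*y + 3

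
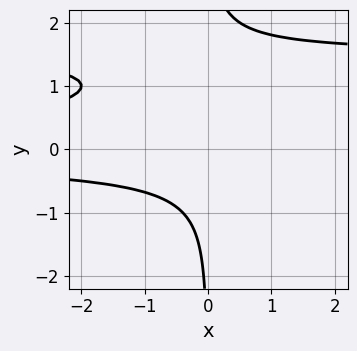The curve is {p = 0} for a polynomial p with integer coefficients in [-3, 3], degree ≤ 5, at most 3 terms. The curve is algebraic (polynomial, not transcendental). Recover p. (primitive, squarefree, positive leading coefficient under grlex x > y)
1. Degree: a generic line meets the curve in up to 4 points, so deg p = 4.
2. Reading off the gridlines: it misses every integer gridline on the x-axis; no y-intercept at any integer in the box.
3. The integer polynomial consistent with all of this is the stated p.

2*x*y^3 - 3*x*y^2 - 2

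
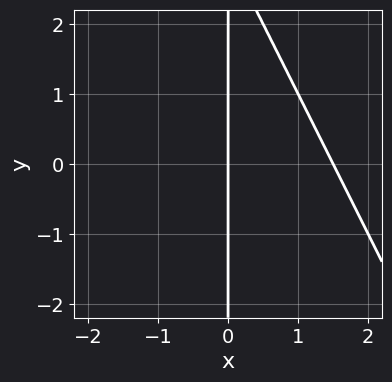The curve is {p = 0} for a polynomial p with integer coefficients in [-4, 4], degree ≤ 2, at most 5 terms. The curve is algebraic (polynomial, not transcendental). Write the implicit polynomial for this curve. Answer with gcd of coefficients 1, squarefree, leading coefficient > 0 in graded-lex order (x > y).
First, deg p = 2. The shape is more complex than any degree-1 curve.
Then, observable constraints: every point of the y-axis in the box is on the curve; it meets the x-axis at x = 0 (among the integer gridlines).
Finally, the integer polynomial consistent with all of this is the stated p.

2*x^2 + x*y - 3*x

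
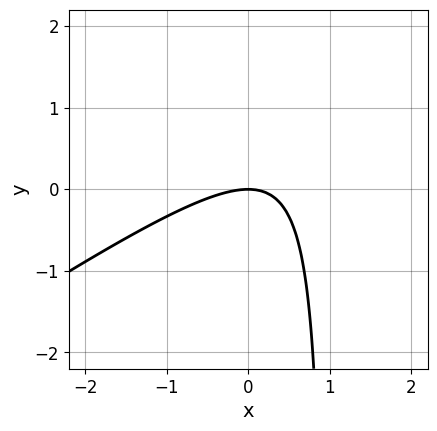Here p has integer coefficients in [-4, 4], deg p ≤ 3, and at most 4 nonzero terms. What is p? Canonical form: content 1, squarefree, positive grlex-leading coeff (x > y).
First, deg p = 2. A generic line meets the curve in up to 2 points.
Next, against the integer gridlines: it crosses the y-axis at the gridline y = 0; it meets the x-axis at x = 0 (among the integer gridlines).
Finally, these observations pin down the coefficients.

2*x^2 - 3*x*y + 3*y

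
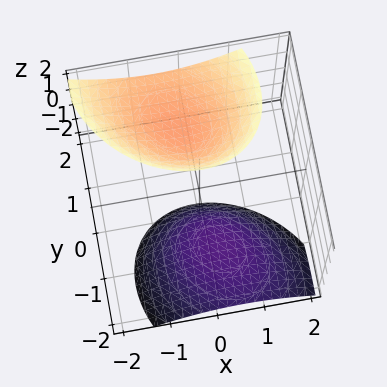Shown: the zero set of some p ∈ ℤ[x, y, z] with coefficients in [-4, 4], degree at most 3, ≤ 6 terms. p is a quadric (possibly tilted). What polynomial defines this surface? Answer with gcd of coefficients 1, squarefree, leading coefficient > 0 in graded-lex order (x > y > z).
2*x^2 + x*y + 2*y^2 - 3*y*z - z^2 + 3

The picture has 2 separate pieces. Treating them together as one polynomial.
deg p = 2. A generic line meets the surface in up to 2 points.
Checking where it meets the axes: it misses every integer gridline on the x-axis; it misses every integer gridline on the y-axis.
Assembling these constraints gives the stated polynomial.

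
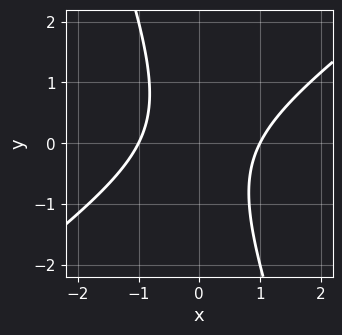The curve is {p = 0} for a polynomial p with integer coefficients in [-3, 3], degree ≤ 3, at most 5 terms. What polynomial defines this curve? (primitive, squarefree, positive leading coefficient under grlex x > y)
2*x^2 - 2*x*y - y^2 - 2

Degree: a generic line meets the curve in up to 2 points, so deg p = 2.
Against the integer gridlines: the curve avoids every integer y-axis point in the box; the x-axis gridline crossings are at x ∈ {-1, 1}.
Matching integer coefficients to the picture gives p.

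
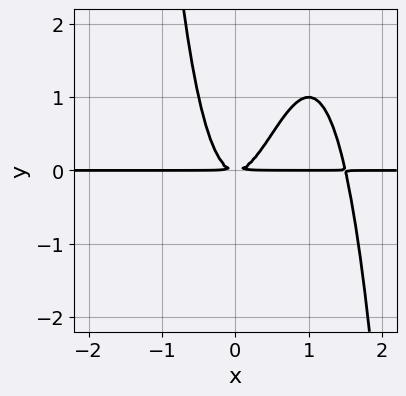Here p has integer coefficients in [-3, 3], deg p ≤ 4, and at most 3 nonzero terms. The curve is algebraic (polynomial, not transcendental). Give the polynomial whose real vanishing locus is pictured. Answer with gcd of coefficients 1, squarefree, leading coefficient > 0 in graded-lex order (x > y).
2*x^3*y - 3*x^2*y + y^2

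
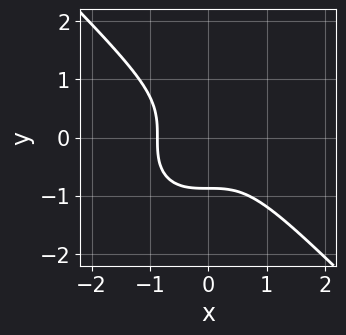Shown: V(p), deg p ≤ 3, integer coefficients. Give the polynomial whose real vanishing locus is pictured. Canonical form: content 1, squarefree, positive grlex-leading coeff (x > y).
3*x^3 + 3*y^3 + 2

(a) deg p = 3.
(b) Solving for integer coefficients yields p as stated.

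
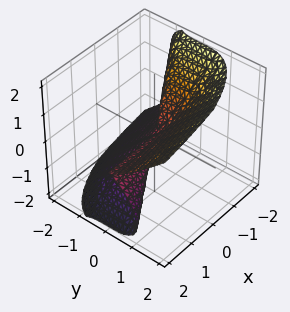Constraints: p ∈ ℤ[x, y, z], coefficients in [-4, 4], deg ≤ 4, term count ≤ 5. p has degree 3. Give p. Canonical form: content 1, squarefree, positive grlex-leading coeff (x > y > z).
The degree is 3 — the shape is more complex than any degree-2 surface.
Reading off the gridlines: the visible x-axis segment lies entirely on the surface; it crosses the y-axis at the gridline y = 0; one z-axis crossing is at z = 0.
Matching integer coefficients to the picture gives p.

x*z^2 - y^3 + z^3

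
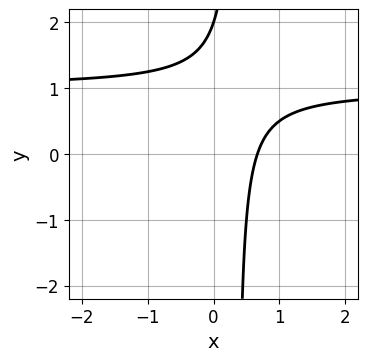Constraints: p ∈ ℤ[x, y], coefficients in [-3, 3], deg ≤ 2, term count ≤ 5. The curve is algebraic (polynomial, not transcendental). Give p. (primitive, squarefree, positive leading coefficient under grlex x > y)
3*x*y - 3*x - y + 2

1. deg p = 2. The shape is more complex than any degree-1 curve.
2. Reading off the gridlines: it meets the y-axis at y = 2 (among the integer gridlines).
3. Matching integer coefficients to the picture gives p.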